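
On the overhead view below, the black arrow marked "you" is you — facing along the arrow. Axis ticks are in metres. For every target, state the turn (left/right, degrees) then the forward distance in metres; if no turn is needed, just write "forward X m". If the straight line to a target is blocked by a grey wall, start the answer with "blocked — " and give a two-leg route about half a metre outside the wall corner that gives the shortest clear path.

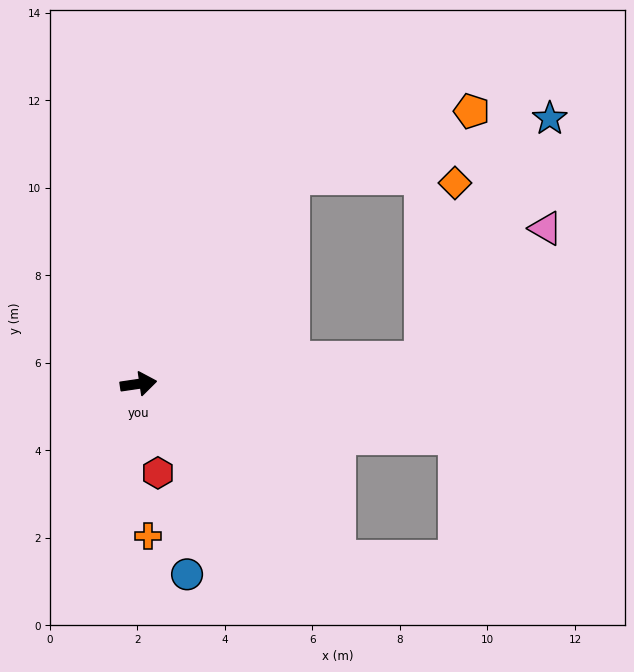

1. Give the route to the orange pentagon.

blocked — turn left 45°, forward 5.9 m, then turn right 34°, forward 4.4 m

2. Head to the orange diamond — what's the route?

blocked — turn right 4°, forward 6.5 m, then turn left 75°, forward 4.1 m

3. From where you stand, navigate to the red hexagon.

turn right 86°, forward 2.1 m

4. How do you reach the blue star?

blocked — turn right 4°, forward 6.5 m, then turn left 58°, forward 6.2 m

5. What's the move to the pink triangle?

blocked — turn right 4°, forward 6.5 m, then turn left 43°, forward 4.1 m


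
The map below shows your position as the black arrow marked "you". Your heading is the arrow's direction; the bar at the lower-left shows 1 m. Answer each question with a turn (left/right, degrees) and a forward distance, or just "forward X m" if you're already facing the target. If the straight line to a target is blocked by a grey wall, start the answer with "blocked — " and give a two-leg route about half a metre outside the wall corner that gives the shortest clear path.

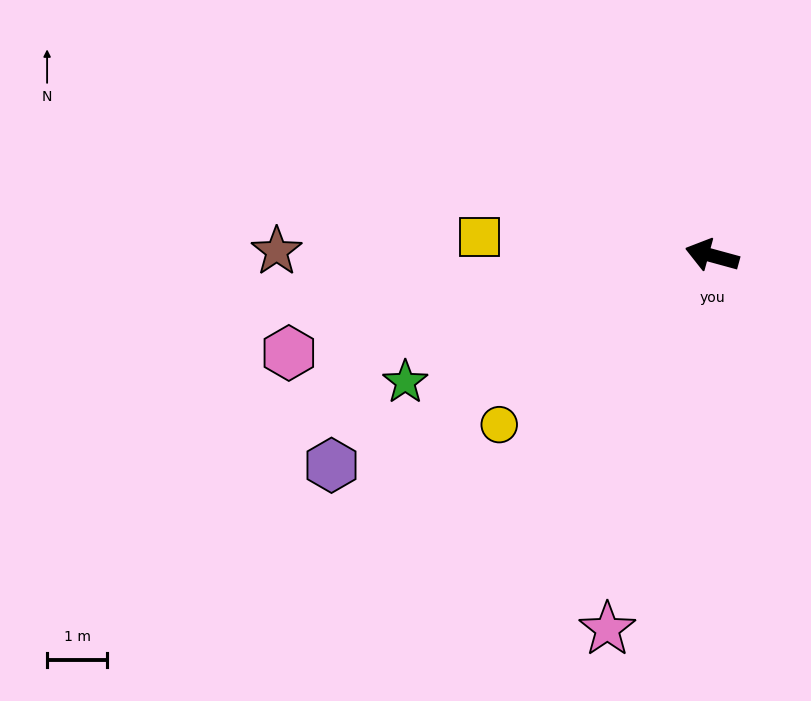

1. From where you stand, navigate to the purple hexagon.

turn left 44°, forward 7.3 m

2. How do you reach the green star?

turn left 38°, forward 5.5 m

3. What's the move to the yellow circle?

turn left 54°, forward 4.5 m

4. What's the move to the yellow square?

turn left 11°, forward 3.9 m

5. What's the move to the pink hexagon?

turn left 28°, forward 7.3 m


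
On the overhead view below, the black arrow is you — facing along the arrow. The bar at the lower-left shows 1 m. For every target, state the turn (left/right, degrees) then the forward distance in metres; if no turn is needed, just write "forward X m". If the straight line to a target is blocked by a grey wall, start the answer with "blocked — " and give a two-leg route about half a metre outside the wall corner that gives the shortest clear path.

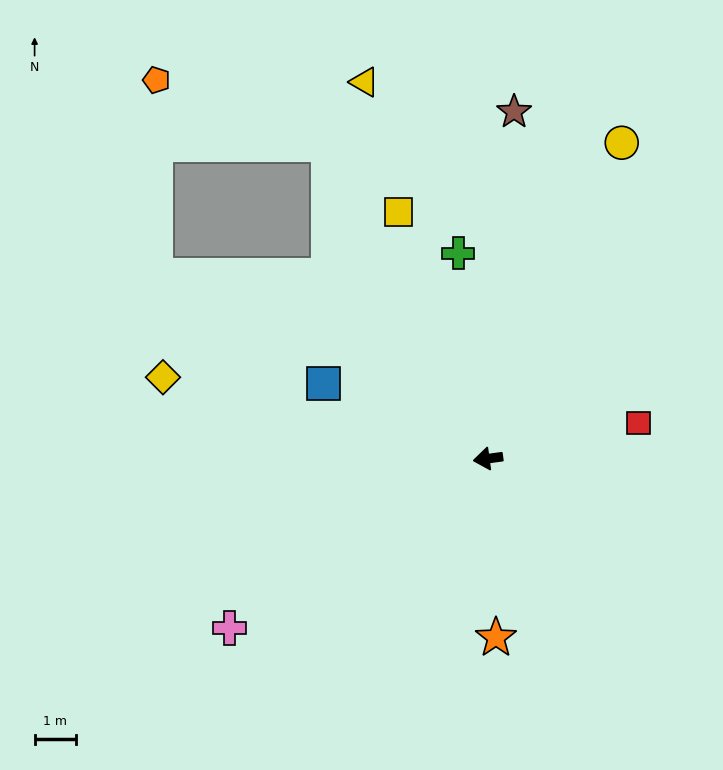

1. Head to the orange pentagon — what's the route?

blocked — turn right 71°, forward 8.6 m, then turn left 43°, forward 4.5 m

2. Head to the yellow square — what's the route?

turn right 78°, forward 6.4 m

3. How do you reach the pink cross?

turn left 26°, forward 7.5 m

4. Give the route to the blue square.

turn right 32°, forward 4.4 m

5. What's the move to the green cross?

turn right 89°, forward 5.1 m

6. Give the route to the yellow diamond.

turn right 22°, forward 8.2 m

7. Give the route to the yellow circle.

turn right 121°, forward 8.4 m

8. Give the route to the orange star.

turn left 85°, forward 4.4 m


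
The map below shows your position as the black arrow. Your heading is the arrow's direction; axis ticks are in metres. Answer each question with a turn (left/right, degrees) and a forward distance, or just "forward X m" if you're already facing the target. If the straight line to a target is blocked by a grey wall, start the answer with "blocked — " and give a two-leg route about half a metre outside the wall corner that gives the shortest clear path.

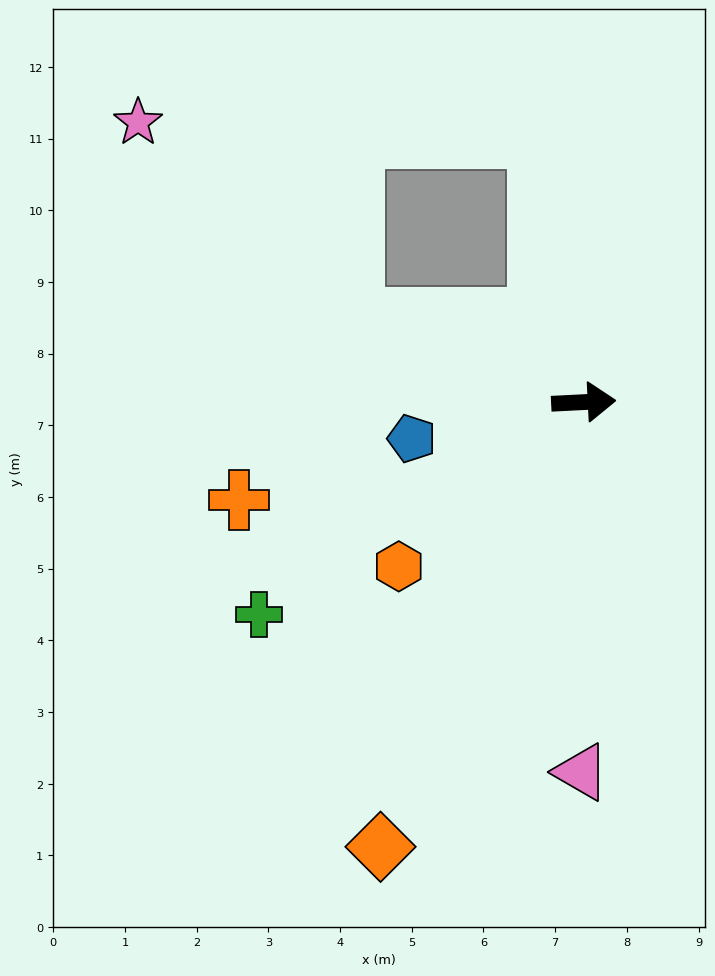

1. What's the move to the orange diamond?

turn right 117°, forward 6.8 m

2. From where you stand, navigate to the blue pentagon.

turn right 171°, forward 2.5 m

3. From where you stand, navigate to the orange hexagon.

turn right 141°, forward 3.5 m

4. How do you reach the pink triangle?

turn right 93°, forward 5.2 m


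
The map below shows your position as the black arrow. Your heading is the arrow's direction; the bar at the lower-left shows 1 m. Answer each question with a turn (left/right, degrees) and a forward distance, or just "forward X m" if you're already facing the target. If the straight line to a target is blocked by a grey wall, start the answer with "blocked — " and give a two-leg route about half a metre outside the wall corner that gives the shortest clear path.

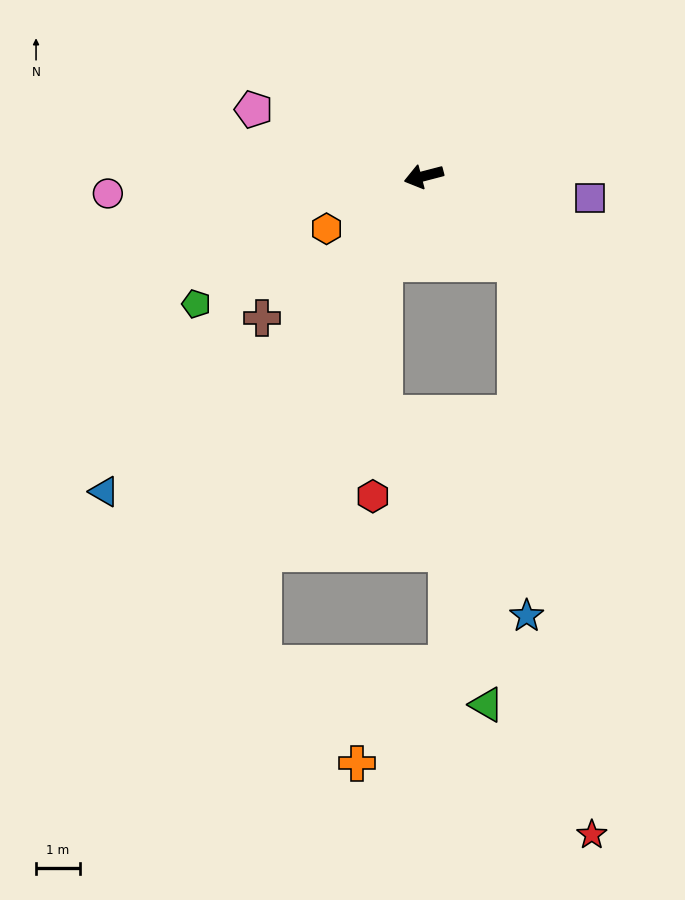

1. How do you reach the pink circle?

turn right 11°, forward 7.2 m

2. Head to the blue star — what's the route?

blocked — turn left 122°, forward 2.9 m, then turn right 45°, forward 8.0 m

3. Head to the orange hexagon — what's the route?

turn left 14°, forward 2.5 m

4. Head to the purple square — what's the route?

turn left 158°, forward 3.8 m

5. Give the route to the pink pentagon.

turn right 36°, forward 4.1 m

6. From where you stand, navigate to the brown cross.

turn left 27°, forward 4.9 m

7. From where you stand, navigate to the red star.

blocked — turn left 122°, forward 2.9 m, then turn right 39°, forward 13.1 m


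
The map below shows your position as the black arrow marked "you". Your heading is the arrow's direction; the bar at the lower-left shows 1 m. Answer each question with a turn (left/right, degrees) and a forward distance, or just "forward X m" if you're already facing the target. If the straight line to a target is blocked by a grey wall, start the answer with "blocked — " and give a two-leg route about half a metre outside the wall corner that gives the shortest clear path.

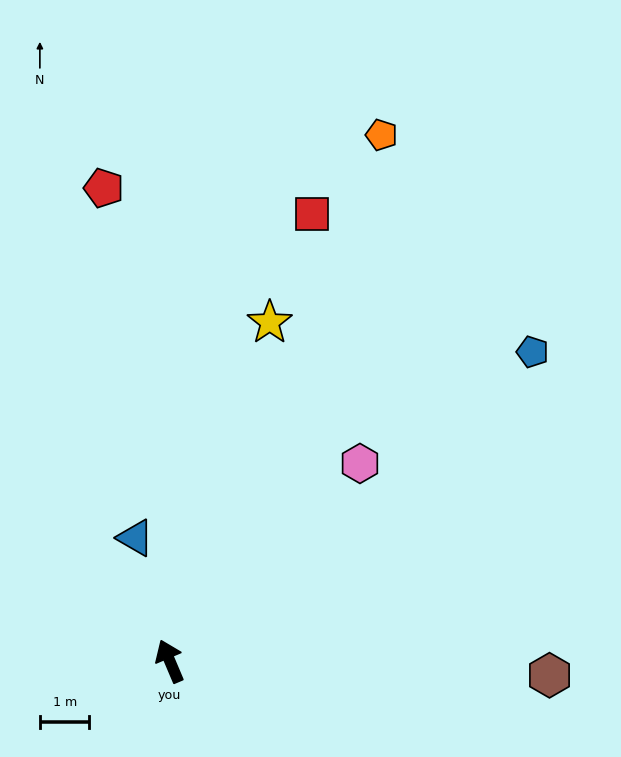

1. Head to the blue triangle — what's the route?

turn right 7°, forward 2.6 m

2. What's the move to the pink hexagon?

turn right 67°, forward 5.5 m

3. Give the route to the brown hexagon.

turn right 115°, forward 7.7 m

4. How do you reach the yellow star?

turn right 39°, forward 7.1 m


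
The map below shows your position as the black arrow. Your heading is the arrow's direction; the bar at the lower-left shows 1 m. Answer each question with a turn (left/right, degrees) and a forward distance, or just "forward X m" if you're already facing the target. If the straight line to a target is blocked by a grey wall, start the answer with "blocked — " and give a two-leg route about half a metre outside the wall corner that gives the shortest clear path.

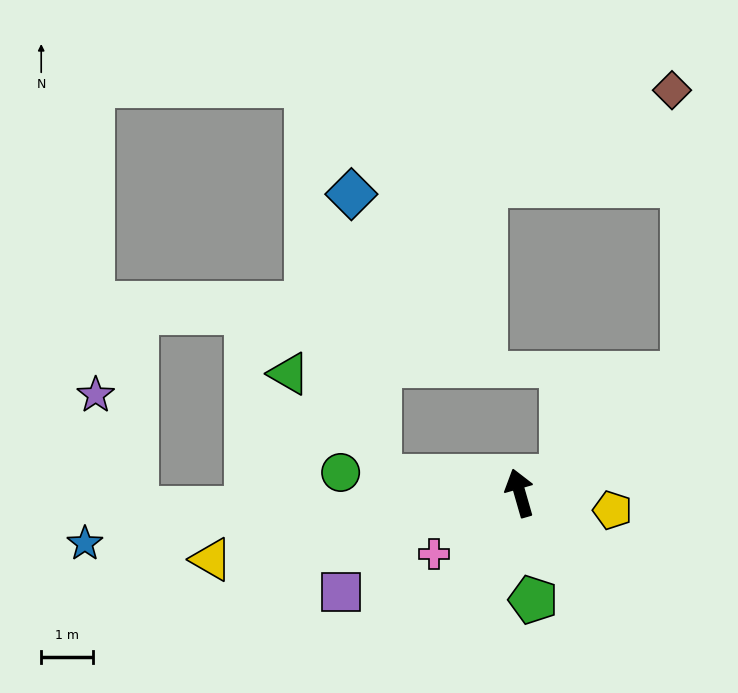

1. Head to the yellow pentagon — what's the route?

turn right 117°, forward 1.8 m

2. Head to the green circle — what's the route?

turn left 67°, forward 3.5 m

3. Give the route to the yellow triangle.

turn left 86°, forward 6.1 m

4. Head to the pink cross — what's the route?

turn left 109°, forward 2.0 m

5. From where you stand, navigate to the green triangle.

blocked — turn left 67°, forward 2.7 m, then turn right 42°, forward 2.6 m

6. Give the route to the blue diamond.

blocked — turn left 67°, forward 2.7 m, then turn right 77°, forward 5.5 m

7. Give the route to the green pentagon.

turn left 171°, forward 2.1 m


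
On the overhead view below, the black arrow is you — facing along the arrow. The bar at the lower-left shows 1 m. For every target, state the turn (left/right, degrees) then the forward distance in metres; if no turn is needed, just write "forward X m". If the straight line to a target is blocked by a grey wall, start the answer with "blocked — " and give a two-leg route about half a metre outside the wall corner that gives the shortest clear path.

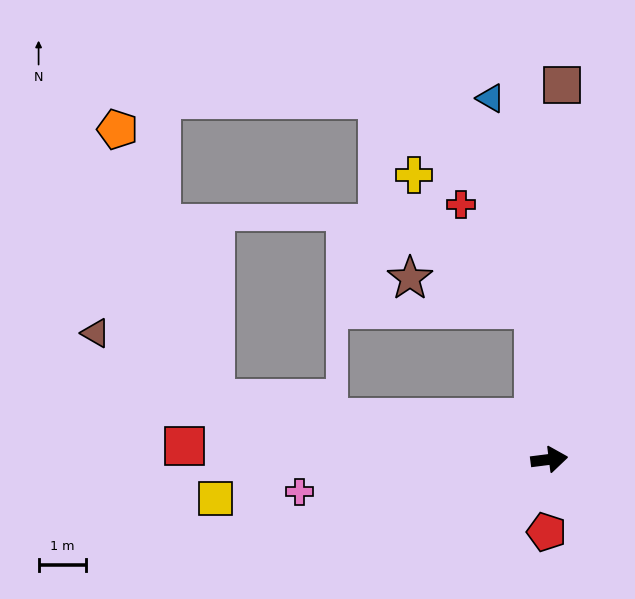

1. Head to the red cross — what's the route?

blocked — turn left 89°, forward 3.2 m, then turn left 29°, forward 2.7 m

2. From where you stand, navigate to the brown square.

turn left 81°, forward 7.9 m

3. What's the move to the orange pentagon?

blocked — turn left 163°, forward 7.2 m, then turn right 60°, forward 6.1 m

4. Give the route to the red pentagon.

turn right 99°, forward 1.5 m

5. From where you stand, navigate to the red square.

turn left 171°, forward 7.7 m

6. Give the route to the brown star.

blocked — turn left 89°, forward 3.2 m, then turn left 70°, forward 2.7 m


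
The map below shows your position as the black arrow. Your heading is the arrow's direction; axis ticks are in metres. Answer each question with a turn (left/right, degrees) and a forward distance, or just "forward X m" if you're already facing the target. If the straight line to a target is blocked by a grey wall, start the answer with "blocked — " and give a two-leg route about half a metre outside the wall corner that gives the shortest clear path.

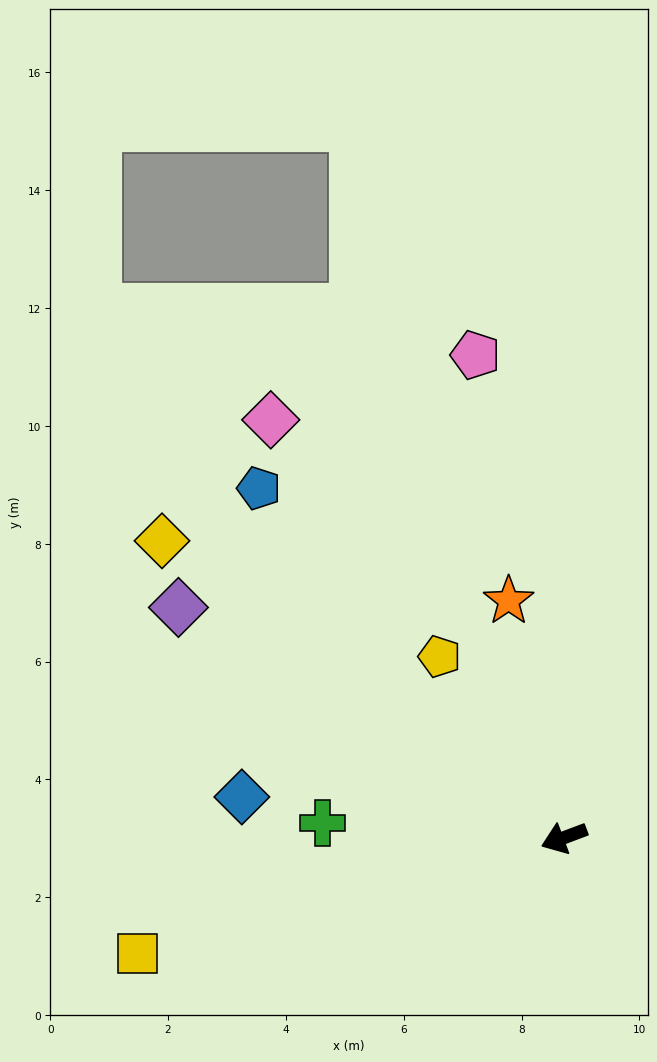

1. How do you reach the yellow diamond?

turn right 57°, forward 8.5 m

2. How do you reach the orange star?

turn right 97°, forward 4.1 m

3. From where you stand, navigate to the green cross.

turn right 24°, forward 4.1 m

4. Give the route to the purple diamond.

turn right 51°, forward 7.6 m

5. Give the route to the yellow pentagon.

turn right 76°, forward 3.7 m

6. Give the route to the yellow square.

turn right 5°, forward 7.5 m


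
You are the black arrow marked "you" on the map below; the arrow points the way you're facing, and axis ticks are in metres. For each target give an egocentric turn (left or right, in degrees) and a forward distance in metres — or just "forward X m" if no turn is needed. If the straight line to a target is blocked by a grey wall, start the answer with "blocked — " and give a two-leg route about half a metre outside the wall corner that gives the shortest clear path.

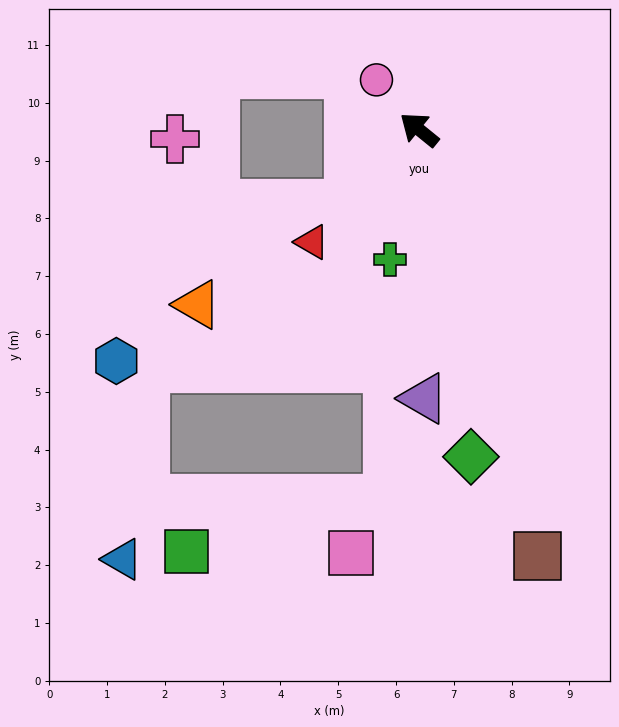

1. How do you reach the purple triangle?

turn left 130°, forward 4.7 m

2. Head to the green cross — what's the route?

turn left 116°, forward 2.3 m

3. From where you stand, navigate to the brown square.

turn left 145°, forward 7.7 m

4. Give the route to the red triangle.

turn left 85°, forward 2.7 m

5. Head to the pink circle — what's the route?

turn right 10°, forward 1.1 m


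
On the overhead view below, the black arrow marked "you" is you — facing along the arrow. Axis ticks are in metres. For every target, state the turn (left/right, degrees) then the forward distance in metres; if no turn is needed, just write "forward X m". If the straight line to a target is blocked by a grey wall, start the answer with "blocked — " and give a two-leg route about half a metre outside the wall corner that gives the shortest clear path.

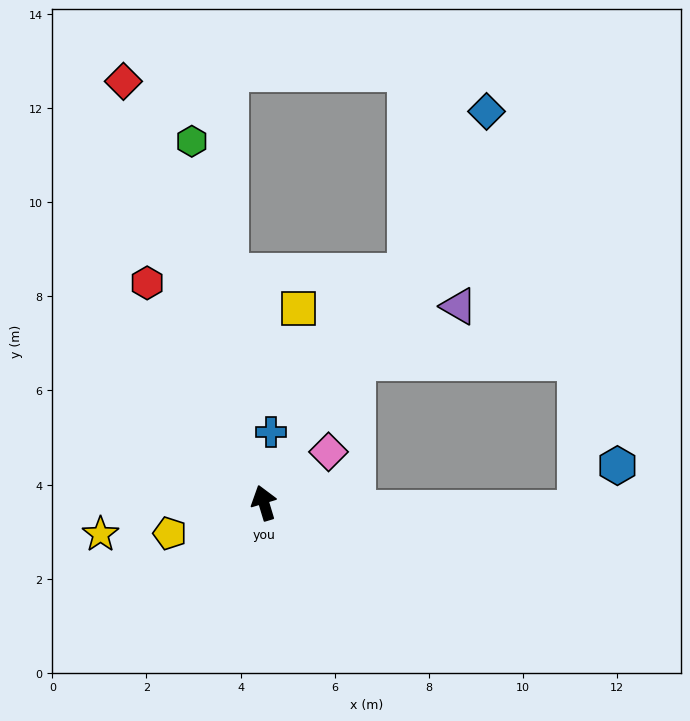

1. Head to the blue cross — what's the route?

turn right 22°, forward 1.5 m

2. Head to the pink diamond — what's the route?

turn right 69°, forward 1.8 m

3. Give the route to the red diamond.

forward 9.4 m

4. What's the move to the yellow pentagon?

turn left 91°, forward 2.1 m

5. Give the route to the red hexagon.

turn left 11°, forward 5.3 m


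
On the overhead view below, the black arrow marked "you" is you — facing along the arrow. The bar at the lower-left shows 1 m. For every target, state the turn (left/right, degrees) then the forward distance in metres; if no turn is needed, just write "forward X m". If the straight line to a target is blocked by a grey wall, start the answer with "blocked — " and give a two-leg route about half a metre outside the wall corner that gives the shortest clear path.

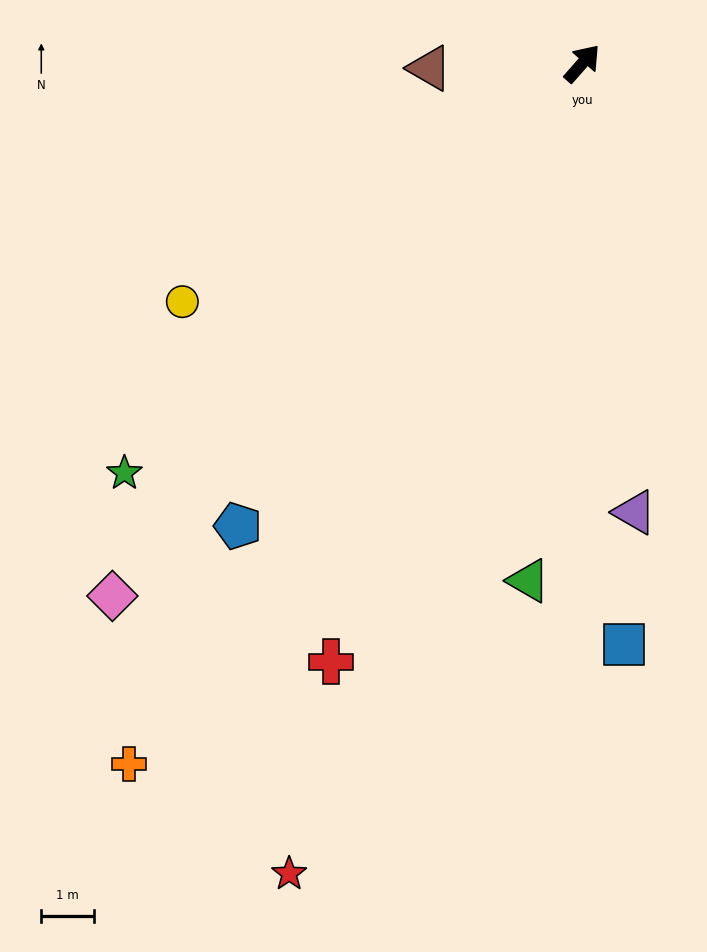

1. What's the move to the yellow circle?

turn left 162°, forward 8.8 m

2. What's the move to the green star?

turn left 173°, forward 11.6 m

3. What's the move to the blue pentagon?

turn right 175°, forward 10.9 m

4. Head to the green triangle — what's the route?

turn right 145°, forward 9.8 m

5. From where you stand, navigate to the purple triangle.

turn right 132°, forward 8.5 m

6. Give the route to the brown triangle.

turn left 133°, forward 2.9 m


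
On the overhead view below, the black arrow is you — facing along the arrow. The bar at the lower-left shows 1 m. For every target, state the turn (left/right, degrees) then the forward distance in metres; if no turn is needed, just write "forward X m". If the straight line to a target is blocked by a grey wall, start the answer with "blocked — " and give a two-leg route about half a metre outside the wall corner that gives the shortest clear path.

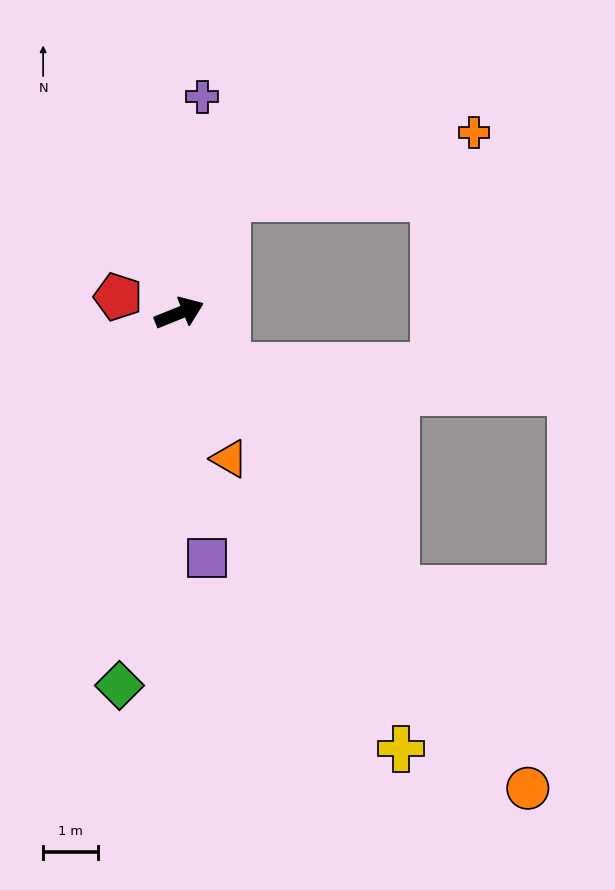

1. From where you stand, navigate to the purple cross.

turn left 62°, forward 4.0 m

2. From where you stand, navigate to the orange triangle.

turn right 93°, forward 2.8 m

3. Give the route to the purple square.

turn right 105°, forward 4.5 m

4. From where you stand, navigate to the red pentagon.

turn left 143°, forward 1.2 m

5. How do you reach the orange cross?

blocked — turn left 45°, forward 2.3 m, then turn right 52°, forward 4.7 m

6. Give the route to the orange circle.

turn right 76°, forward 10.8 m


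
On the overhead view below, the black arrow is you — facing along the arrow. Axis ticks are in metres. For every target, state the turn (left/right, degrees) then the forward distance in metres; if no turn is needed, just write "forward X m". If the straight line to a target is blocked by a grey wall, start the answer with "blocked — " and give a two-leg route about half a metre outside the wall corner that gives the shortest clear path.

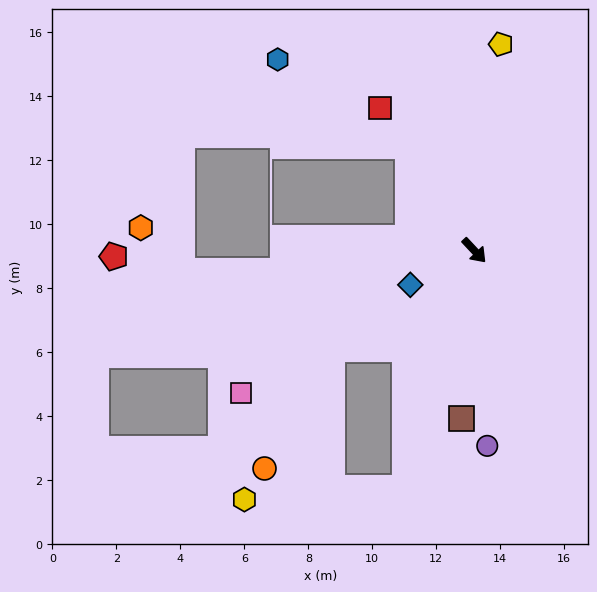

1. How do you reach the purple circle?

turn right 39°, forward 6.1 m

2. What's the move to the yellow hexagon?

blocked — turn right 59°, forward 7.7 m, then turn right 70°, forward 5.0 m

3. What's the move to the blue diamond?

turn right 105°, forward 2.3 m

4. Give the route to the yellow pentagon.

turn left 130°, forward 6.5 m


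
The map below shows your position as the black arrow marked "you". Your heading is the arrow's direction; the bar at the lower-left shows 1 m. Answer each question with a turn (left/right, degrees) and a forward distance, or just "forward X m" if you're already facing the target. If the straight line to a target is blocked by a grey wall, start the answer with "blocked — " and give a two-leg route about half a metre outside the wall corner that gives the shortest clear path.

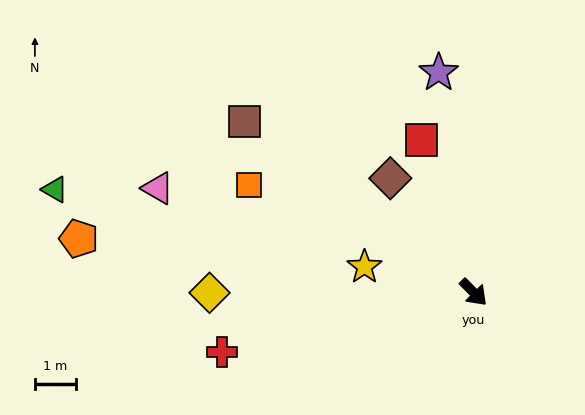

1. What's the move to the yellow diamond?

turn right 135°, forward 6.4 m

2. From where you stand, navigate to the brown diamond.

turn left 171°, forward 3.4 m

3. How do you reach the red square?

turn left 154°, forward 3.9 m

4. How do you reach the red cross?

turn right 121°, forward 6.3 m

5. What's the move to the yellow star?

turn right 148°, forward 2.7 m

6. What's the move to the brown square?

turn right 171°, forward 6.9 m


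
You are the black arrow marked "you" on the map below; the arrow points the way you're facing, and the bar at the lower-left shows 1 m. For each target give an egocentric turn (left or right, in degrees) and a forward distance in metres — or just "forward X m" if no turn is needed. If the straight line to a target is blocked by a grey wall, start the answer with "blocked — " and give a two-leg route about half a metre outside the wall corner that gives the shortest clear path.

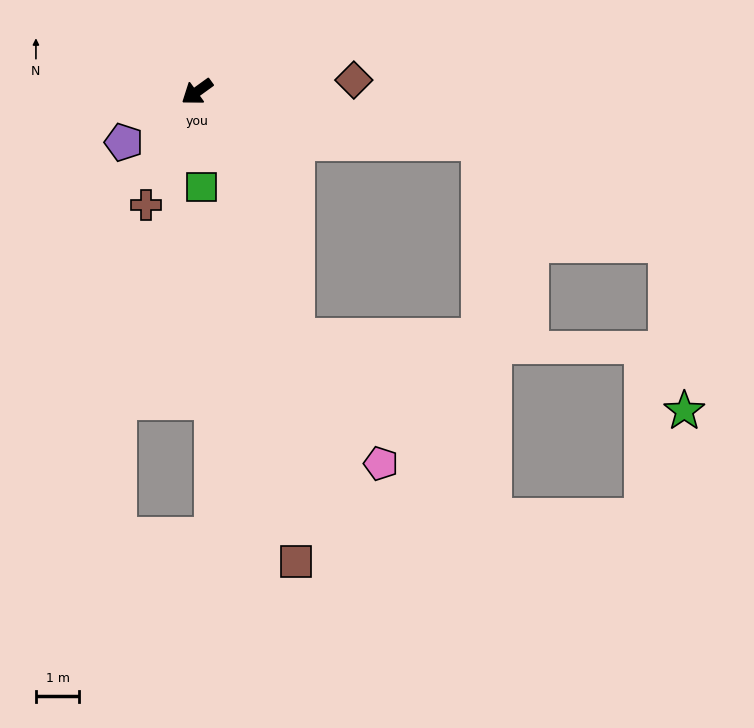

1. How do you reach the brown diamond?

turn left 148°, forward 3.6 m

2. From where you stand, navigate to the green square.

turn left 57°, forward 2.2 m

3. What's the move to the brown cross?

turn left 30°, forward 2.9 m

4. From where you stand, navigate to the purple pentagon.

forward 2.1 m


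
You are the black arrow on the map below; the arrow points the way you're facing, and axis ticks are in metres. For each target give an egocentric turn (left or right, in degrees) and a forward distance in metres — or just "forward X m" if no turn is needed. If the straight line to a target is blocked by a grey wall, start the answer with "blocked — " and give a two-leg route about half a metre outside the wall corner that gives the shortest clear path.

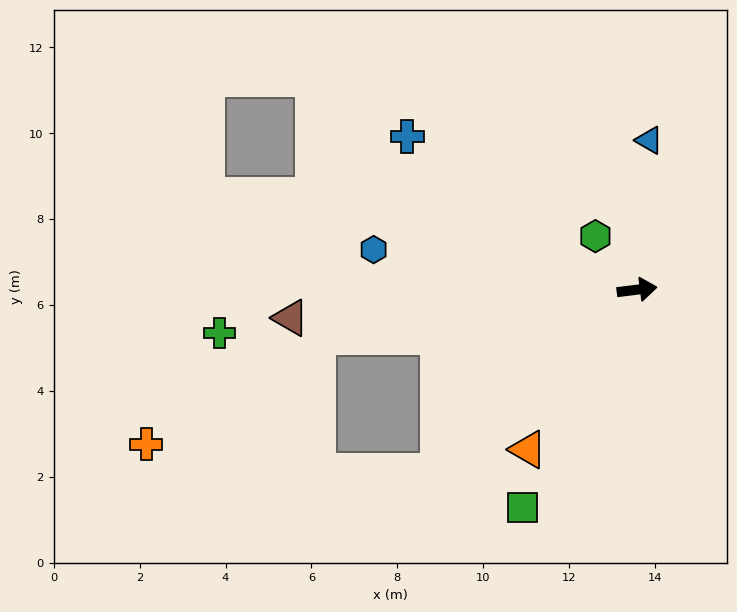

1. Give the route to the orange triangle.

turn right 131°, forward 4.5 m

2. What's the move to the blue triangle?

turn left 78°, forward 3.5 m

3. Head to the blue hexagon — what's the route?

turn left 164°, forward 6.2 m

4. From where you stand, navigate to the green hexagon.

turn left 121°, forward 1.6 m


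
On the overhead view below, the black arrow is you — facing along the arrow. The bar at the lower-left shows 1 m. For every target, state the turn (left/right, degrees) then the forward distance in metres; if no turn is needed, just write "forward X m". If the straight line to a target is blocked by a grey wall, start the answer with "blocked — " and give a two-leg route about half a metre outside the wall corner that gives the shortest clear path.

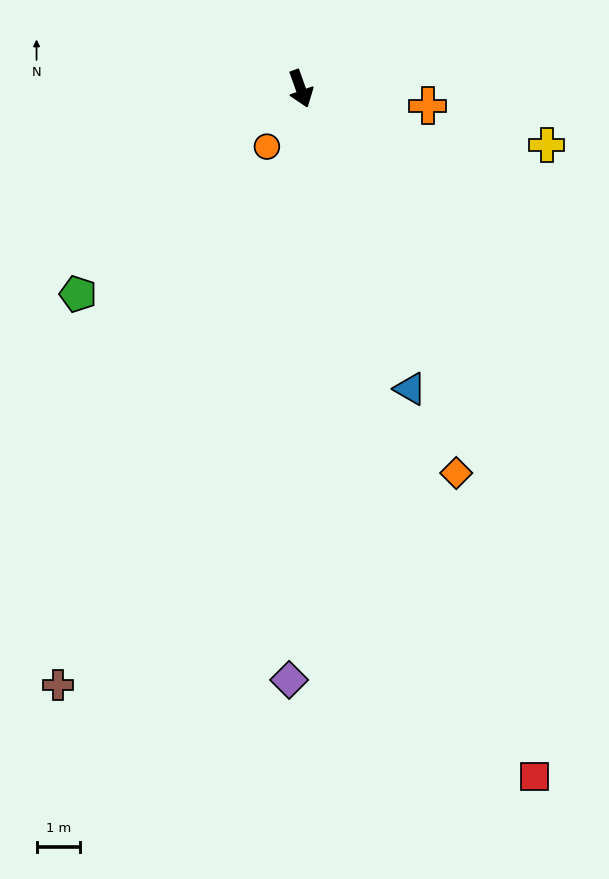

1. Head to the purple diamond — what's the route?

turn right 21°, forward 13.6 m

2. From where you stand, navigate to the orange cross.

turn left 63°, forward 2.9 m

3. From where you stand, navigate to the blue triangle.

forward 7.3 m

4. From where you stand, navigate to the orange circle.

turn right 50°, forward 1.5 m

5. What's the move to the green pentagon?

turn right 67°, forward 6.9 m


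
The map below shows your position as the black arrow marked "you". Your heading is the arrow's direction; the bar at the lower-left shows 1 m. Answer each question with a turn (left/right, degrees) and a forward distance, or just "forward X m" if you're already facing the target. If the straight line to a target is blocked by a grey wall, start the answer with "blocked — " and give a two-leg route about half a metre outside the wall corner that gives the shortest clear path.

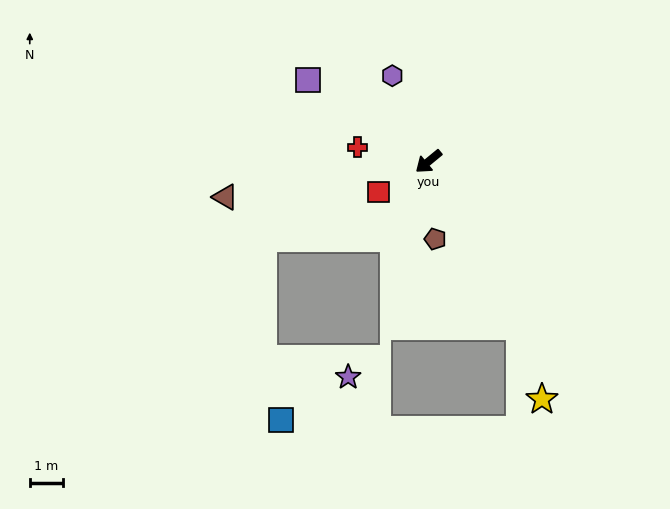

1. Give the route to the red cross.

turn right 51°, forward 2.2 m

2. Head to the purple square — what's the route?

turn right 73°, forward 4.4 m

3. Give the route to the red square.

turn right 8°, forward 1.8 m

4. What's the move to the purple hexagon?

turn right 107°, forward 2.8 m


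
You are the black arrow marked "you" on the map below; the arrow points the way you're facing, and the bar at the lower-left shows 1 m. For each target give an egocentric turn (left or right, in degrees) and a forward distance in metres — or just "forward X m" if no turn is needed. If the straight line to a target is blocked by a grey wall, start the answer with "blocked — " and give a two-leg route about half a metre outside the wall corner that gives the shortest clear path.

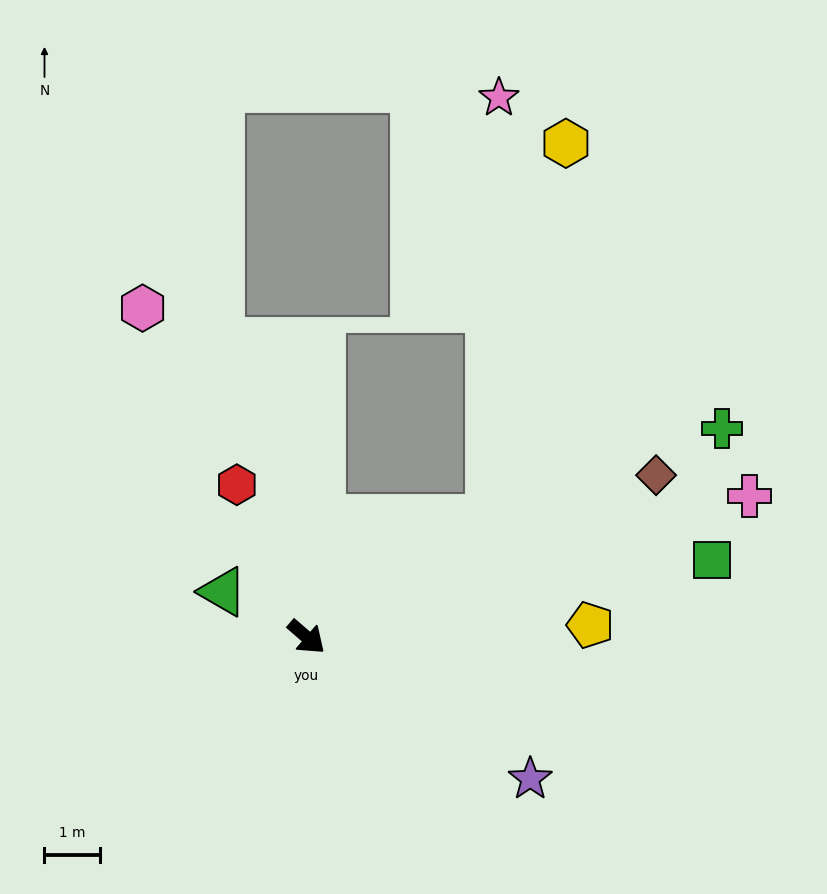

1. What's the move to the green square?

turn left 52°, forward 7.4 m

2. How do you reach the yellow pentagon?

turn left 43°, forward 5.1 m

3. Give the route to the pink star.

blocked — turn left 74°, forward 3.9 m, then turn left 56°, forward 7.5 m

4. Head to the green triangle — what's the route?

turn right 167°, forward 1.7 m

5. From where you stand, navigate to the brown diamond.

turn left 66°, forward 6.9 m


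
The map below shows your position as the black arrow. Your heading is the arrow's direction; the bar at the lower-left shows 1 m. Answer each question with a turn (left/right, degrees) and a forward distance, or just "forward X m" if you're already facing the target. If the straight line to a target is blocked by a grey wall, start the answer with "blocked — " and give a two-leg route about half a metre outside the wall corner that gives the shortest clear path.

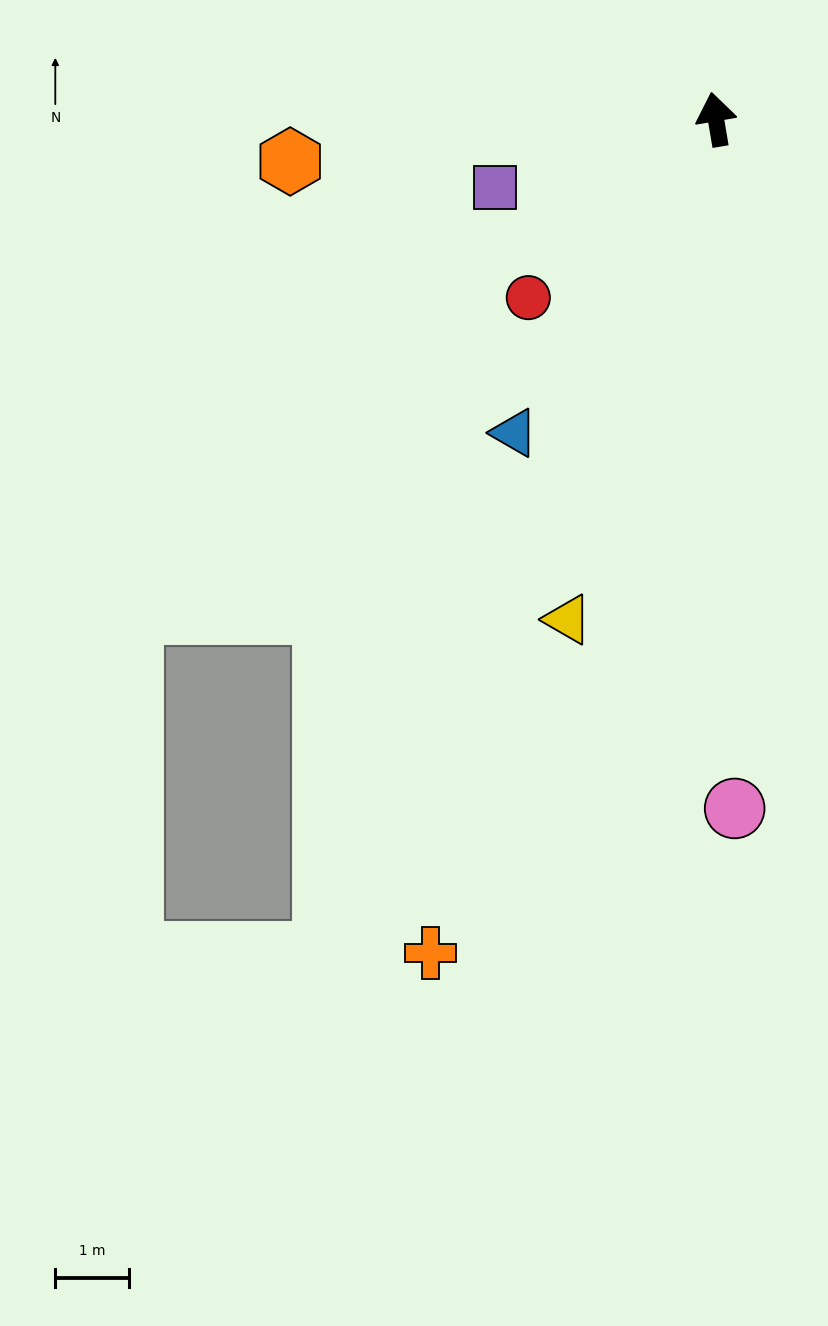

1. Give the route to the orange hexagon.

turn left 86°, forward 5.8 m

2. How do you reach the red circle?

turn left 124°, forward 3.5 m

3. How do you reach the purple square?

turn left 98°, forward 3.1 m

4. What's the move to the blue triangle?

turn left 138°, forward 5.0 m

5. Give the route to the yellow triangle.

turn left 154°, forward 7.1 m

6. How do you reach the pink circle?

turn left 172°, forward 9.3 m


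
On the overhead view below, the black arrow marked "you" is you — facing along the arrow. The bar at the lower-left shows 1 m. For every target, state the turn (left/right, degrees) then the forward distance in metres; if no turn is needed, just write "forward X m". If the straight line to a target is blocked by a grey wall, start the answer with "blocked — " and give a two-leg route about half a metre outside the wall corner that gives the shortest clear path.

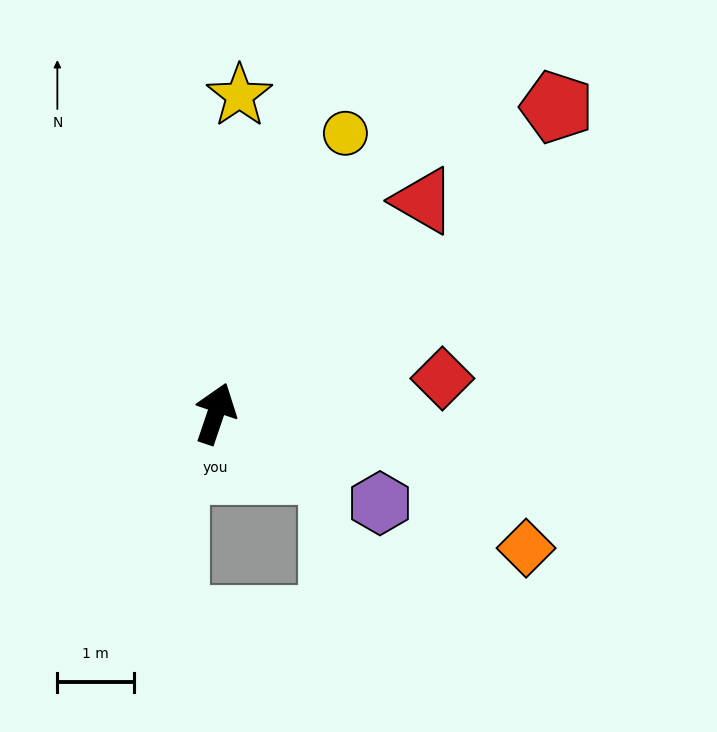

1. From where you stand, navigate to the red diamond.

turn right 62°, forward 3.0 m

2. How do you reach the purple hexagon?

turn right 100°, forward 2.4 m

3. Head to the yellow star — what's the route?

turn left 14°, forward 4.1 m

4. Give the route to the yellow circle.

turn right 6°, forward 4.0 m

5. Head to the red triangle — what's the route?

turn right 26°, forward 3.9 m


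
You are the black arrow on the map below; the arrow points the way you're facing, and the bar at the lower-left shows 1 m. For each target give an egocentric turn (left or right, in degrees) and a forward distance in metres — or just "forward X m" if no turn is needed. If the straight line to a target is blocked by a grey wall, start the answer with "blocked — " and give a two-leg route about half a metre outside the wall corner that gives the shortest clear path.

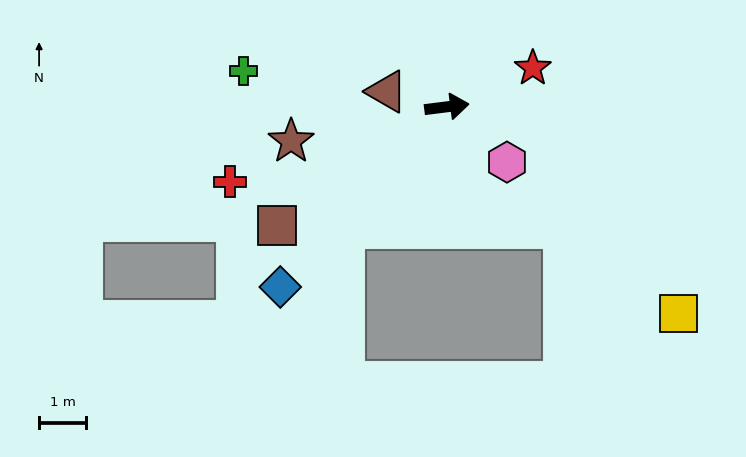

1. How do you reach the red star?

turn left 17°, forward 2.0 m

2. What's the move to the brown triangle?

turn left 159°, forward 1.3 m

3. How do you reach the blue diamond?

turn right 140°, forward 5.2 m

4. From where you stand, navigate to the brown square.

turn right 152°, forward 4.4 m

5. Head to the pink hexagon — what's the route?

turn right 50°, forward 1.7 m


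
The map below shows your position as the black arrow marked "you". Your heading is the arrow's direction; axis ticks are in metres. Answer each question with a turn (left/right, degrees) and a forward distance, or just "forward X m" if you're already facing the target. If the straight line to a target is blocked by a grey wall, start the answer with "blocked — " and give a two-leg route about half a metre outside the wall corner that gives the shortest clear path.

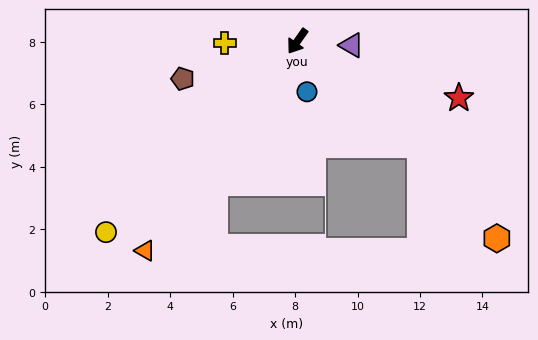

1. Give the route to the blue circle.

turn left 46°, forward 1.6 m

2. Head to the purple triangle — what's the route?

turn left 121°, forward 1.7 m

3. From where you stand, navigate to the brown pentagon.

turn right 37°, forward 3.9 m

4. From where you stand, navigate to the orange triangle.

forward 8.3 m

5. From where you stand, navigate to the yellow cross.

turn right 54°, forward 2.3 m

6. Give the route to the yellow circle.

turn right 10°, forward 8.7 m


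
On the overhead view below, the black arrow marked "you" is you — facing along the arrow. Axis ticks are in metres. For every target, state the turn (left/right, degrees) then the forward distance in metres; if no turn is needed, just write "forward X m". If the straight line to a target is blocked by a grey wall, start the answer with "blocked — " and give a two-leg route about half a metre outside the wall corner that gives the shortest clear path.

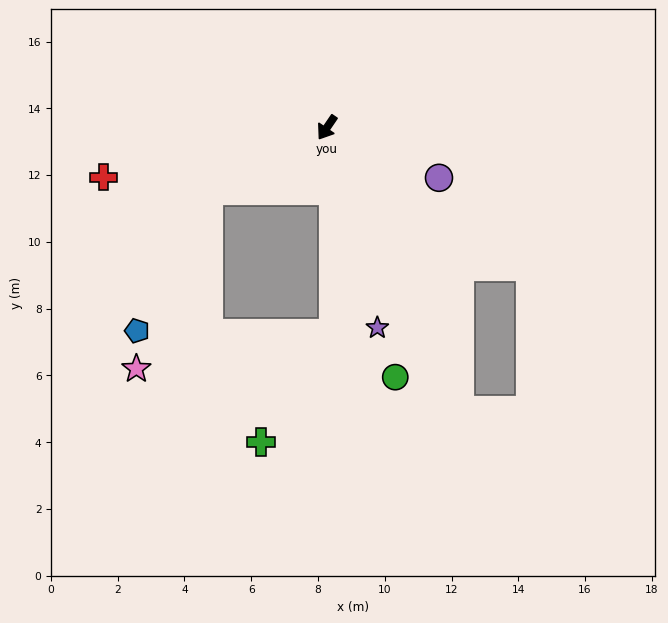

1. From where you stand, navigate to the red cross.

turn right 43°, forward 6.9 m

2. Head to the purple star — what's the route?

turn left 48°, forward 6.2 m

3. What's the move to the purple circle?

turn left 100°, forward 3.7 m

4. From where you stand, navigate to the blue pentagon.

blocked — turn right 27°, forward 4.0 m, then turn left 34°, forward 4.7 m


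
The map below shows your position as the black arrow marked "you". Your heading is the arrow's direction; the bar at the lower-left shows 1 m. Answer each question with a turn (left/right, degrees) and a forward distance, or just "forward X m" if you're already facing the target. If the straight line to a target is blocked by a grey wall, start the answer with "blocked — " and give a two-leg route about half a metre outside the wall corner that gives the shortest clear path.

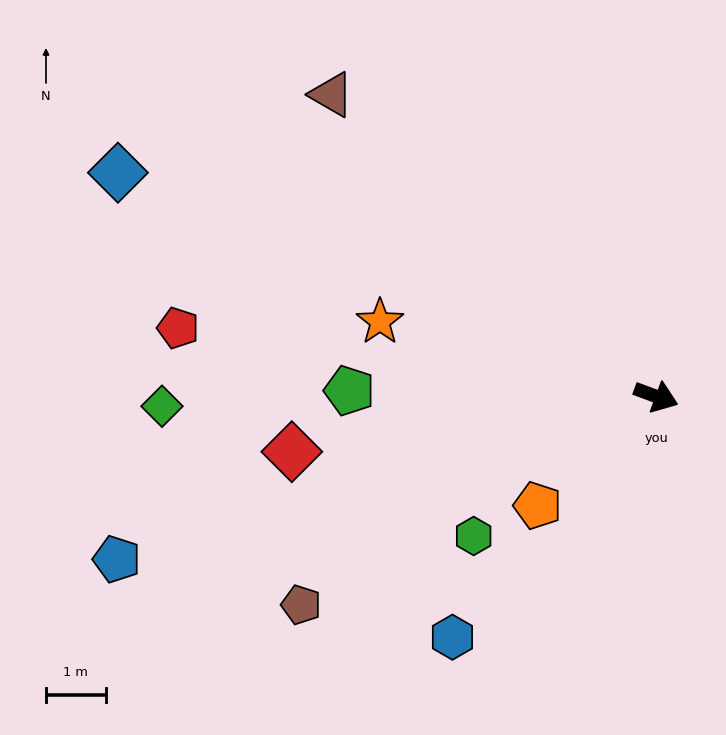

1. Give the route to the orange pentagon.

turn right 117°, forward 2.7 m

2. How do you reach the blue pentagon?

turn right 143°, forward 9.5 m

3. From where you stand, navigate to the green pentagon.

turn right 161°, forward 5.2 m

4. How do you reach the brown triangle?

turn left 157°, forward 7.4 m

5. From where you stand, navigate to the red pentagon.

turn right 168°, forward 8.1 m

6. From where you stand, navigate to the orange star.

turn right 175°, forward 4.8 m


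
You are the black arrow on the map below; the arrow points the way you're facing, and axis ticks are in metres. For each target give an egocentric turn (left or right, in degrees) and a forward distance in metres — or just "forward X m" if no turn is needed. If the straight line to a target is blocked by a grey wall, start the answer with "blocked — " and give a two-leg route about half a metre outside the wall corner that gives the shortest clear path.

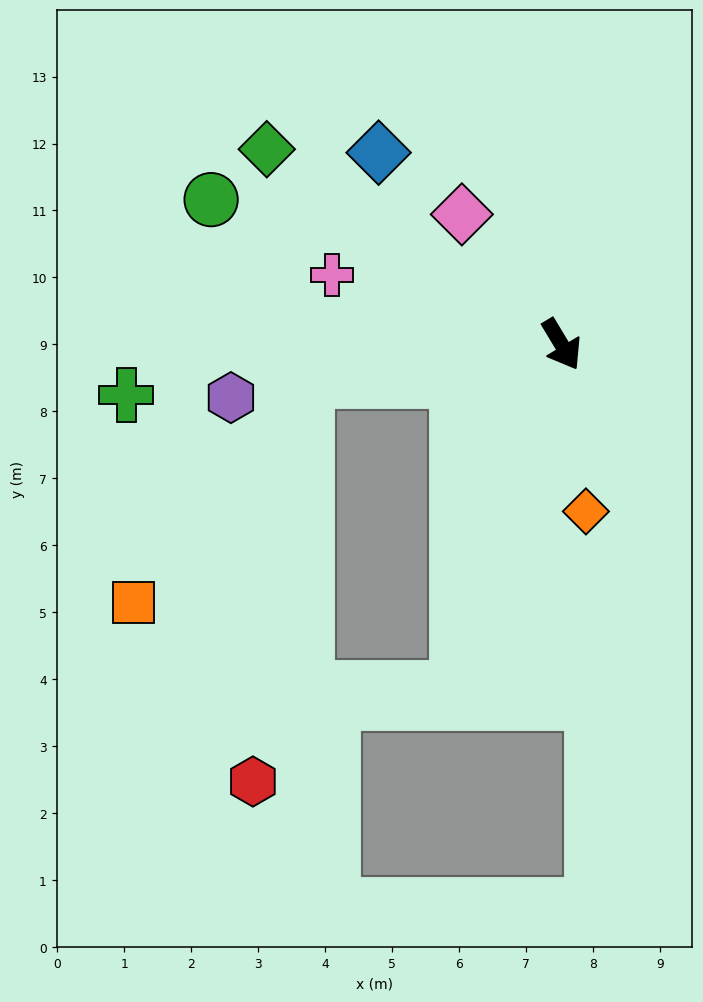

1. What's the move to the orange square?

blocked — turn right 113°, forward 3.9 m, then turn left 44°, forward 4.2 m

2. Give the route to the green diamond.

turn right 155°, forward 5.3 m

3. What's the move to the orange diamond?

turn right 23°, forward 2.5 m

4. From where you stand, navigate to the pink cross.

turn right 138°, forward 3.6 m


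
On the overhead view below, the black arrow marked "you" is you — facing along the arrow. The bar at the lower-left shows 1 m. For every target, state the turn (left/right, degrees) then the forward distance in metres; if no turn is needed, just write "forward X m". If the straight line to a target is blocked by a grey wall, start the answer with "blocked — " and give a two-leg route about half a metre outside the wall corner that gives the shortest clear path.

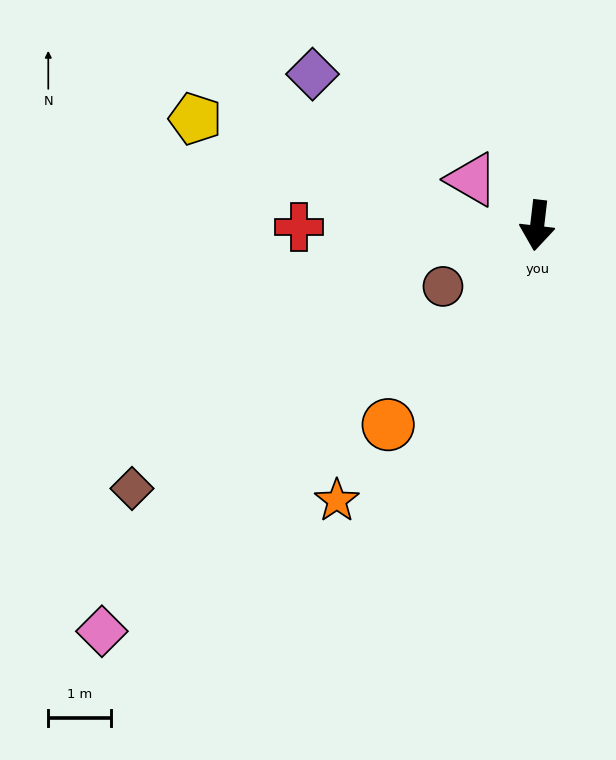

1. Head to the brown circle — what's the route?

turn right 50°, forward 1.8 m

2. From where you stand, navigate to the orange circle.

turn right 30°, forward 3.9 m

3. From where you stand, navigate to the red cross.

turn right 83°, forward 3.8 m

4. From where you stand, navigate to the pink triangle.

turn right 118°, forward 1.3 m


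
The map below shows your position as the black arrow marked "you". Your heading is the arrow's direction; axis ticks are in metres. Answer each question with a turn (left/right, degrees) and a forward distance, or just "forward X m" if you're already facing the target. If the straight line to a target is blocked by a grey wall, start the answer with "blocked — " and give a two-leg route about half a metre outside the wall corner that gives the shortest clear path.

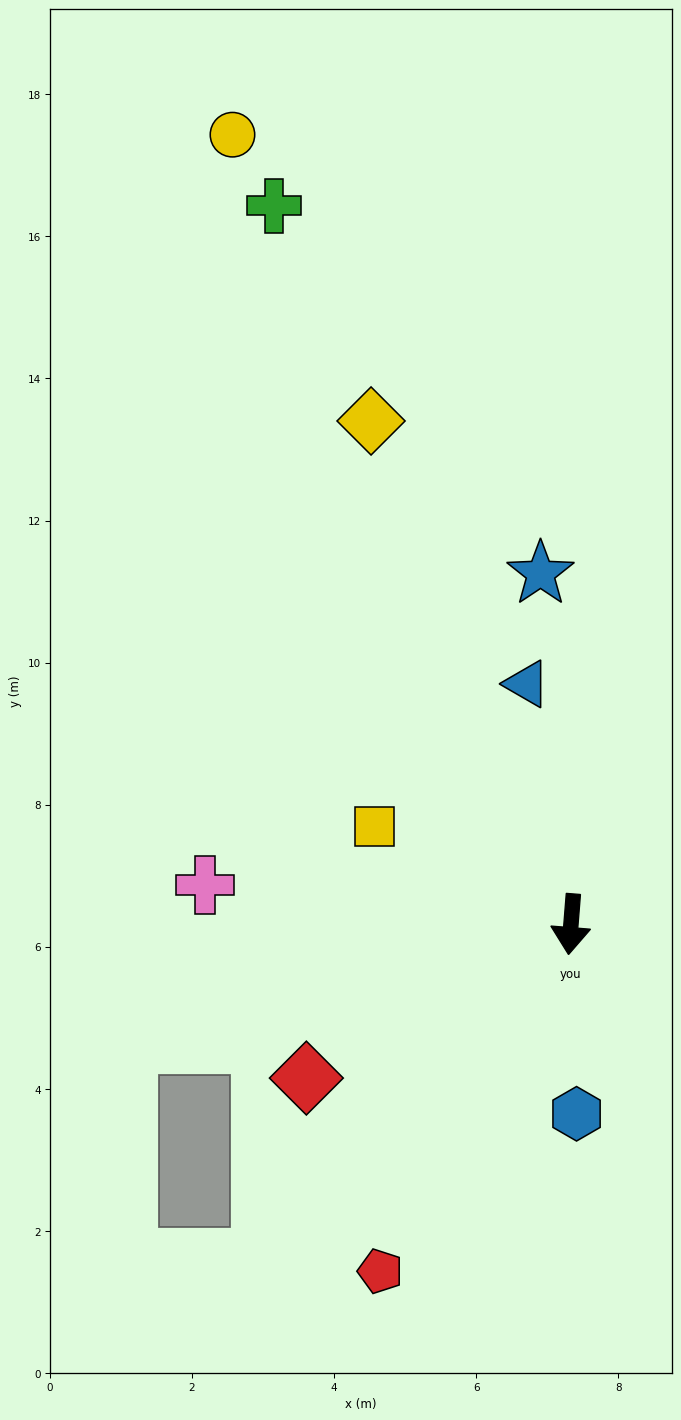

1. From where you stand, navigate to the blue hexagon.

turn left 6°, forward 2.7 m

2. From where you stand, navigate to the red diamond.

turn right 55°, forward 4.3 m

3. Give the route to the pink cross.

turn right 92°, forward 5.2 m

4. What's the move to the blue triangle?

turn right 165°, forward 3.4 m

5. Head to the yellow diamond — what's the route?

turn right 154°, forward 7.6 m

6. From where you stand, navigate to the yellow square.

turn right 112°, forward 3.1 m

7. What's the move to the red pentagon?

turn right 24°, forward 5.6 m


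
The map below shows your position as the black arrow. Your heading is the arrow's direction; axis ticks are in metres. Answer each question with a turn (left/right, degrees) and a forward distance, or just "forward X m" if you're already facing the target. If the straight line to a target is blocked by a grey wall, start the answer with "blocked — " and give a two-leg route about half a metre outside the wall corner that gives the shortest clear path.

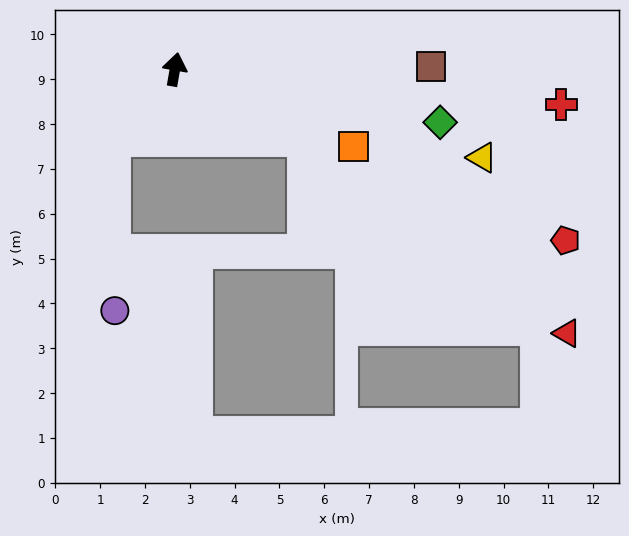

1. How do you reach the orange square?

turn right 104°, forward 4.3 m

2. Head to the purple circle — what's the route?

blocked — turn left 147°, forward 2.1 m, then turn left 44°, forward 3.9 m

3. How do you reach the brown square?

turn right 80°, forward 5.7 m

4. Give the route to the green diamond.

turn right 91°, forward 6.0 m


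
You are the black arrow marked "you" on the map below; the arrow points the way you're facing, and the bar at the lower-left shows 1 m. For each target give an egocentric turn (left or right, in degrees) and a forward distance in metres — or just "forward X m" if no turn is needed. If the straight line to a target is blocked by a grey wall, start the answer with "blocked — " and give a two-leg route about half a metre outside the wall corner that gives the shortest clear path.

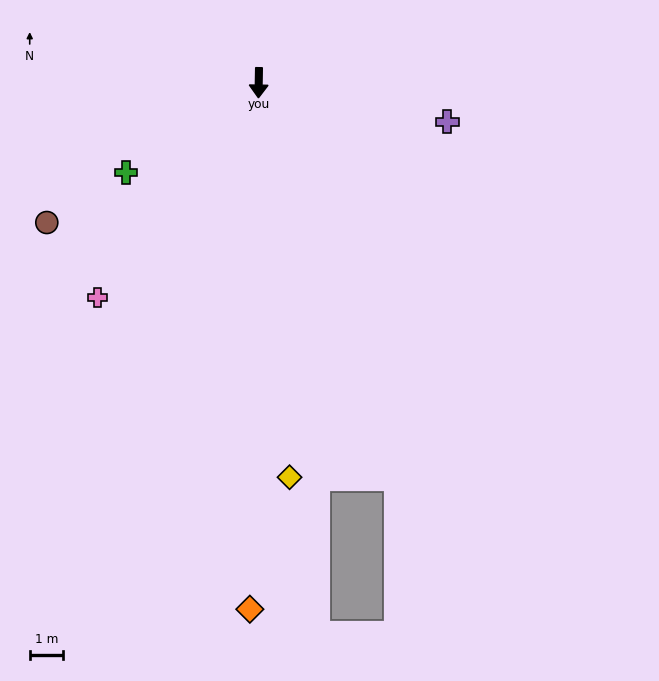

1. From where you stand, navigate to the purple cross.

turn left 79°, forward 5.8 m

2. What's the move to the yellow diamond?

turn left 6°, forward 11.8 m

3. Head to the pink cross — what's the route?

turn right 36°, forward 8.0 m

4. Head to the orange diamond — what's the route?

forward 15.7 m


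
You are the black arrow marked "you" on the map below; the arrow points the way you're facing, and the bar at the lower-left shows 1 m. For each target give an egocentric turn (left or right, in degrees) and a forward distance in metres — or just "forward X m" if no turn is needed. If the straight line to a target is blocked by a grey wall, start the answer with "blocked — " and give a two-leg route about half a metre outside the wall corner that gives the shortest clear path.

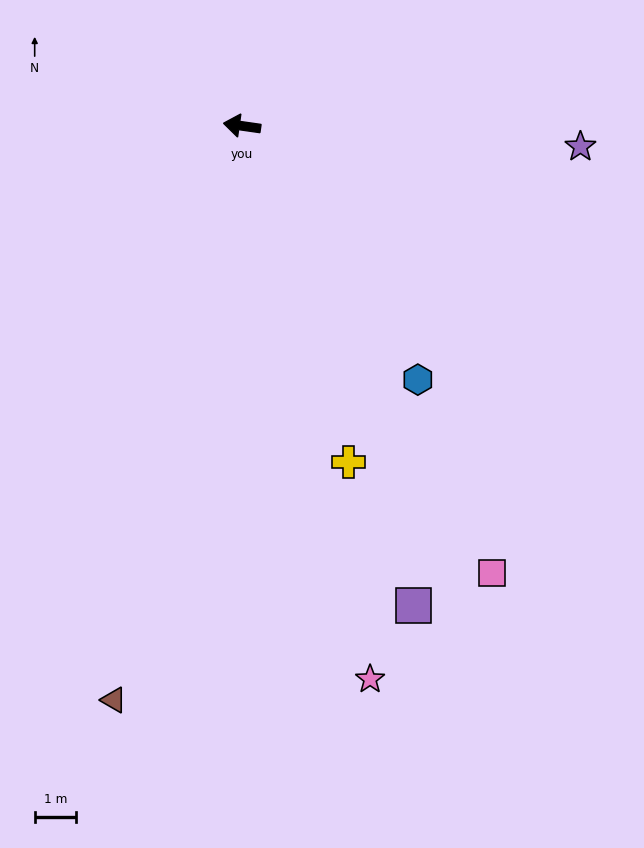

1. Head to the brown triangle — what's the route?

turn left 86°, forward 14.1 m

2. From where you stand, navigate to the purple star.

turn right 175°, forward 8.1 m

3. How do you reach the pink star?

turn left 111°, forward 13.6 m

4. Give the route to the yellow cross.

turn left 116°, forward 8.5 m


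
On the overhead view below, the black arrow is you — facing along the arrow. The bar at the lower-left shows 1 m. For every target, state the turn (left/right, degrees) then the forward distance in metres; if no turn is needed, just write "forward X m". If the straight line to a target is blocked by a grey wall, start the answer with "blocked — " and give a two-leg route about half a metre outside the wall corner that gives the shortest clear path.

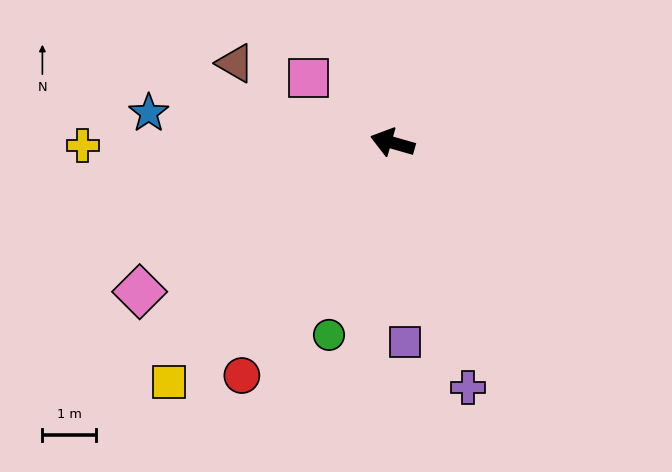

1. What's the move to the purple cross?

turn left 123°, forward 4.8 m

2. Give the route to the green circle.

turn left 88°, forward 3.8 m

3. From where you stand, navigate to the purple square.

turn left 110°, forward 3.7 m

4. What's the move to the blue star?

turn left 9°, forward 4.6 m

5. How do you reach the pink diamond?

turn left 46°, forward 5.5 m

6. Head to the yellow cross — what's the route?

turn left 16°, forward 5.8 m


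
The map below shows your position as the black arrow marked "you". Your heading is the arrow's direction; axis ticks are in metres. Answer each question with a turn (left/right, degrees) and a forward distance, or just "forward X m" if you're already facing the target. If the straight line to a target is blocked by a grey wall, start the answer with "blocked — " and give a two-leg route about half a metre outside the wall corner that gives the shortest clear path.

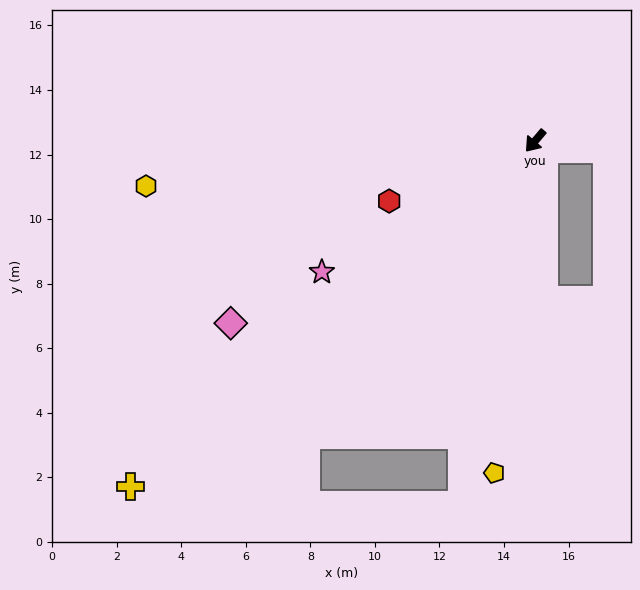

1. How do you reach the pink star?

turn right 18°, forward 7.8 m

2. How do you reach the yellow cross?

turn right 9°, forward 16.5 m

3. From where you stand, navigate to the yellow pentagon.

turn left 33°, forward 10.4 m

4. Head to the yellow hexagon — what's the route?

turn right 43°, forward 12.1 m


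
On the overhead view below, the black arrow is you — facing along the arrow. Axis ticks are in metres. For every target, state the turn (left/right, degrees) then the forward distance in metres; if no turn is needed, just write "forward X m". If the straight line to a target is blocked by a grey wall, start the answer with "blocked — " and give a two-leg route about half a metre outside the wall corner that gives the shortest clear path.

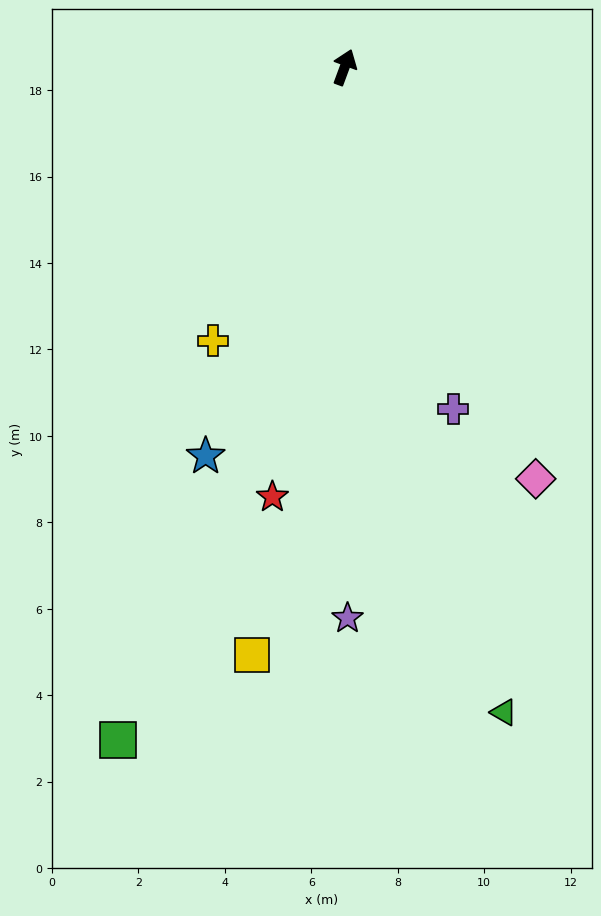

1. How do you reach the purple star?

turn right 159°, forward 12.8 m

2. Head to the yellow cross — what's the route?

turn left 175°, forward 7.0 m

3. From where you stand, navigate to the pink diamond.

turn right 135°, forward 10.5 m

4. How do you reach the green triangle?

turn right 146°, forward 15.4 m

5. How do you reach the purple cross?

turn right 142°, forward 8.3 m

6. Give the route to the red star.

turn right 169°, forward 10.1 m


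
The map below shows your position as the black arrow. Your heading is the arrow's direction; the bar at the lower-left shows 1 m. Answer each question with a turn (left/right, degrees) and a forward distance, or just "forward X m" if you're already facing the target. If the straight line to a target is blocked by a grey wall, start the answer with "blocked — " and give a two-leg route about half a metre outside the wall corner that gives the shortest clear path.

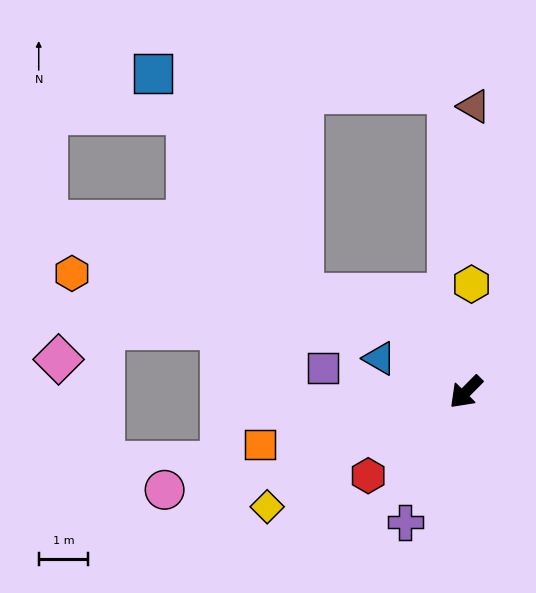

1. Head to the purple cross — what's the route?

turn left 20°, forward 2.9 m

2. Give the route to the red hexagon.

turn right 5°, forward 2.6 m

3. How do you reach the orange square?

turn right 31°, forward 4.3 m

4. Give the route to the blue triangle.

turn right 67°, forward 1.9 m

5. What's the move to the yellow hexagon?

turn right 138°, forward 2.2 m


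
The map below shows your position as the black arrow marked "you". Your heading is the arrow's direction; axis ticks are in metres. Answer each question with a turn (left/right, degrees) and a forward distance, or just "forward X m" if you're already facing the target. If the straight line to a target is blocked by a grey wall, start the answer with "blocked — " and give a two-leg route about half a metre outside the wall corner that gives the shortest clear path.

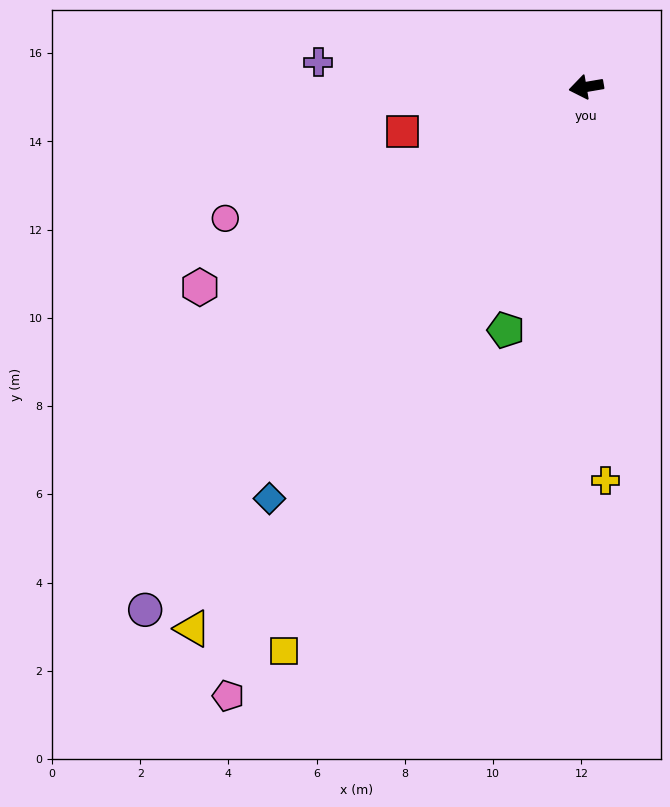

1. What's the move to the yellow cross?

turn left 83°, forward 8.9 m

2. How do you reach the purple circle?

turn left 40°, forward 15.5 m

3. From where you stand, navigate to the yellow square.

turn left 52°, forward 14.5 m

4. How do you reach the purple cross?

turn right 15°, forward 6.1 m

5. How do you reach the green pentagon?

turn left 62°, forward 5.8 m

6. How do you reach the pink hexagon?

turn left 18°, forward 9.9 m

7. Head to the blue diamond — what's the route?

turn left 43°, forward 11.8 m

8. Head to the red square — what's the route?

turn left 4°, forward 4.3 m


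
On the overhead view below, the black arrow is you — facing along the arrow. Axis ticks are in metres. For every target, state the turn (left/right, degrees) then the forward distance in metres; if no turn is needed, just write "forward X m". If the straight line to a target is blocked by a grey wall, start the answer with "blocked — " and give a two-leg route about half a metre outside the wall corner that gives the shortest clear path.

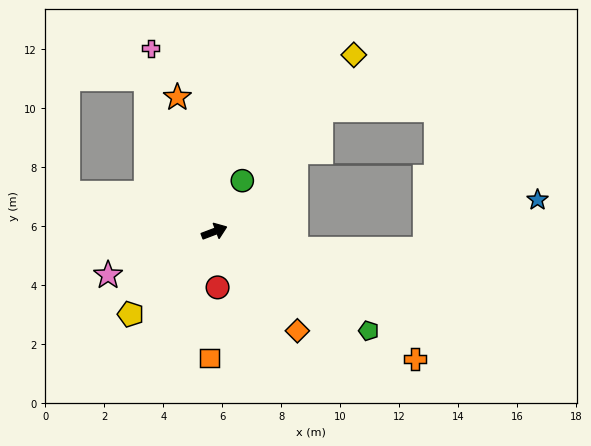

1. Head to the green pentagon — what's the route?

turn right 54°, forward 6.2 m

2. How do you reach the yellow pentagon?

turn right 156°, forward 4.0 m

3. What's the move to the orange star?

turn left 85°, forward 4.7 m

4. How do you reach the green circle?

turn left 40°, forward 2.0 m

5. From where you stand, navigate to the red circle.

turn right 107°, forward 1.9 m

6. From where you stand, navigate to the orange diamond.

turn right 71°, forward 4.4 m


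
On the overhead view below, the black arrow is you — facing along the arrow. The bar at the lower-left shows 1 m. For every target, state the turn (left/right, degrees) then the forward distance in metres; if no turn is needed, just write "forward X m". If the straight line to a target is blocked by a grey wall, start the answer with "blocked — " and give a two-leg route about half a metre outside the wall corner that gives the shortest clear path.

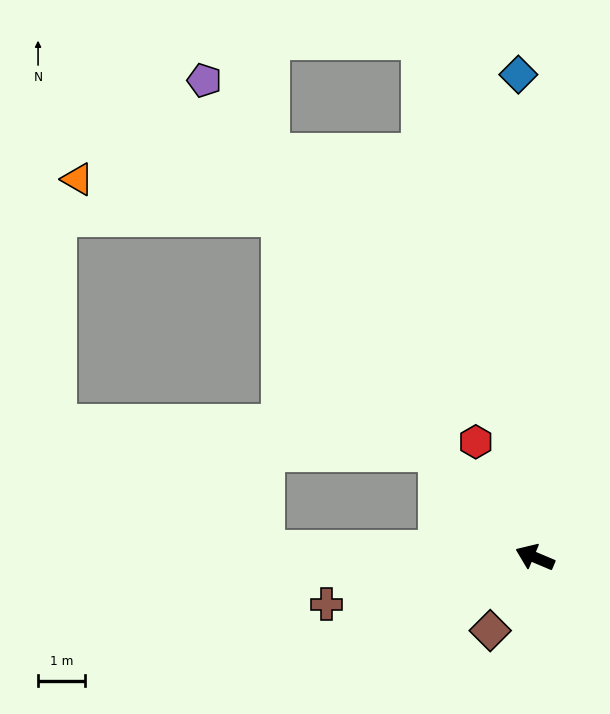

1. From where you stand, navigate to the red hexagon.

turn right 40°, forward 2.7 m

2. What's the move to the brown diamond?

turn left 81°, forward 1.8 m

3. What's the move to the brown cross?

turn left 36°, forward 4.5 m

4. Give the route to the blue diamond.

turn right 65°, forward 10.2 m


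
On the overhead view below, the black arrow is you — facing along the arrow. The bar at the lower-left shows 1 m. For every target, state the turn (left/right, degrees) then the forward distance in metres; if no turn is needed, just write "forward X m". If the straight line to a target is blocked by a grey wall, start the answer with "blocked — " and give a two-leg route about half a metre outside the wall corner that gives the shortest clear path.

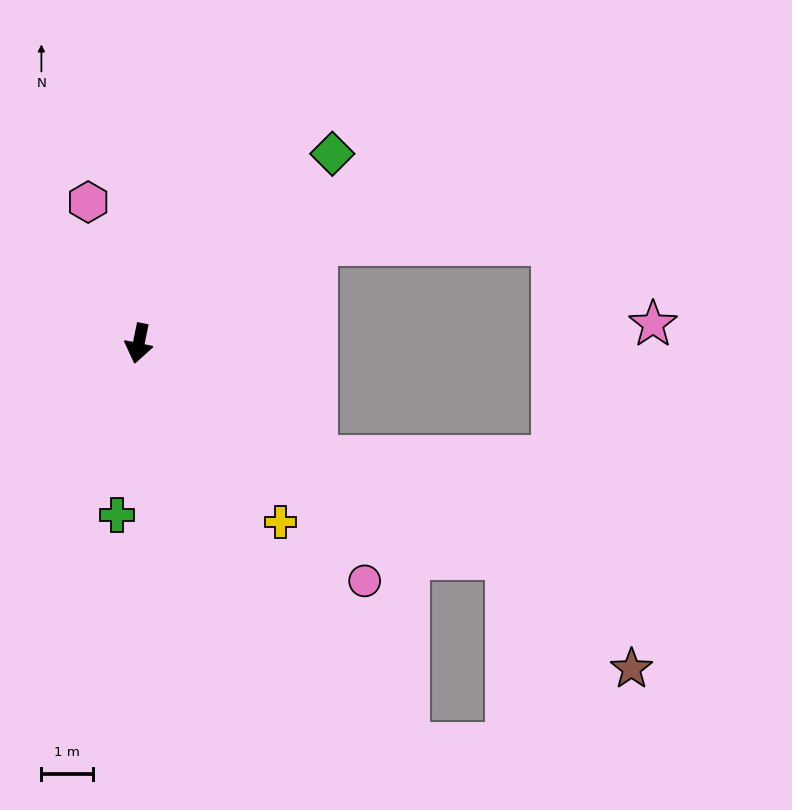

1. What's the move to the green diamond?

turn left 146°, forward 5.3 m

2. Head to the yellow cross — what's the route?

turn left 50°, forward 4.5 m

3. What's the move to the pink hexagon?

turn right 149°, forward 2.9 m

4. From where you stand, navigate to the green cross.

turn left 4°, forward 3.4 m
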